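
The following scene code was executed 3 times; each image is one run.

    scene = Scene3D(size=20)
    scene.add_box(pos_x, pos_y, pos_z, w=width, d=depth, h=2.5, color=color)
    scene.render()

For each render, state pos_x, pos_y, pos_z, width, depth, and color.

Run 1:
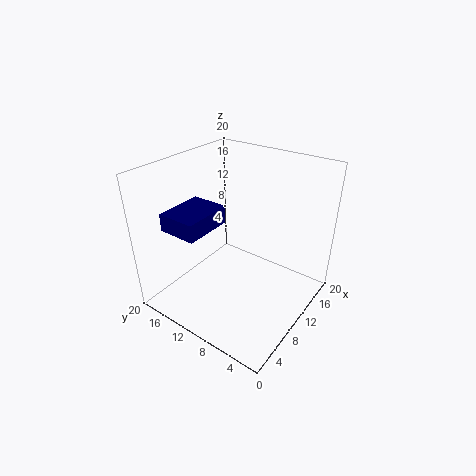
pos_x = 3.5
pos_y = 12.5
pos_z = 11.5
width = 7
depth = 5.5
color = 'navy'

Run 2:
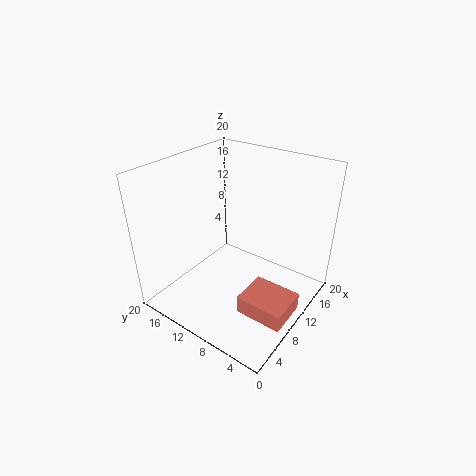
pos_x = 5.5
pos_y = 0.5
pos_z = 1.5
width = 5.5
depth = 6.5
color = 'salmon'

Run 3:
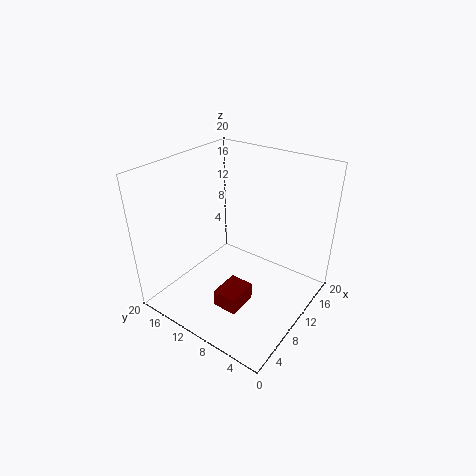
pos_x = 5.5
pos_y = 7.5
pos_z = 0.5
width = 4.5
depth = 3.5
color = 'maroon'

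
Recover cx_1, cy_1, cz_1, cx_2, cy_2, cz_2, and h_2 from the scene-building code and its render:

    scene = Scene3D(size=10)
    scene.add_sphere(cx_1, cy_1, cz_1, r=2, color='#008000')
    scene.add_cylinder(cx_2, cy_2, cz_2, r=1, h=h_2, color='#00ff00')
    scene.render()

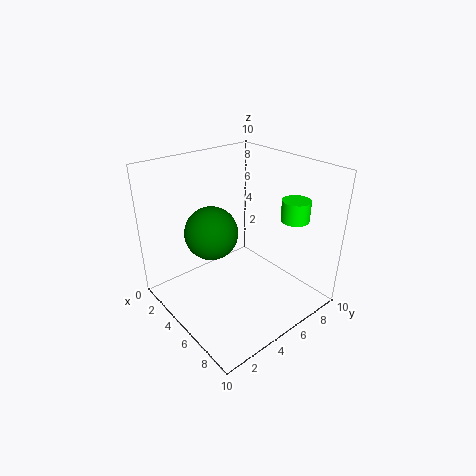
cx_1 = 2.5; cy_1 = 4.5; cz_1 = 4.5; cx_2 = 7; cy_2 = 8.5; cz_2 = 6; h_2 = 1.5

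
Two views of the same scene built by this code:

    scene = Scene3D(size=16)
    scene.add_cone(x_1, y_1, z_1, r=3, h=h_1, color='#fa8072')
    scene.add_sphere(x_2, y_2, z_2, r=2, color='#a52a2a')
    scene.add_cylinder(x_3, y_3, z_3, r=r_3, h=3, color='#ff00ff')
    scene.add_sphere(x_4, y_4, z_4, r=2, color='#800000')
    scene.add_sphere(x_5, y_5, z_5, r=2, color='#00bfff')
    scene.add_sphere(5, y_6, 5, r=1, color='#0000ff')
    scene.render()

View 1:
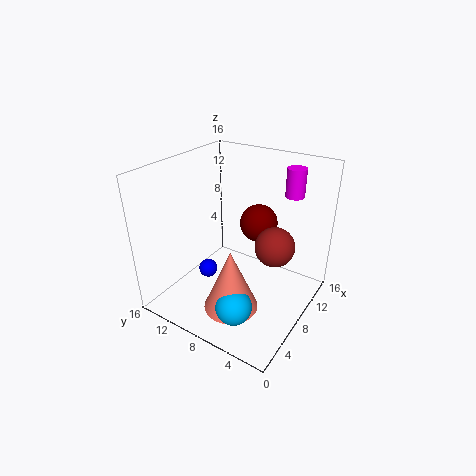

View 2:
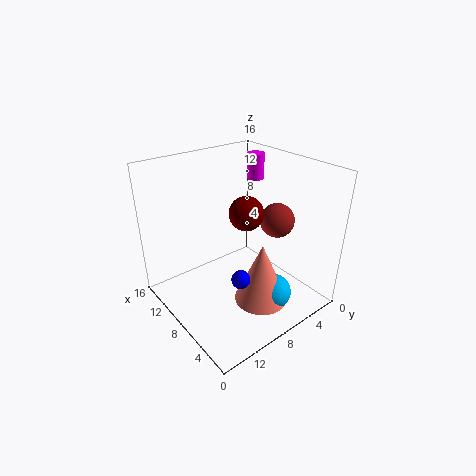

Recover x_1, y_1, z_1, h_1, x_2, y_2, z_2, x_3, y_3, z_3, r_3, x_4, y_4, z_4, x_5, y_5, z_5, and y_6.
x_1 = 5; y_1 = 7; z_1 = 1; h_1 = 7; x_2 = 7; y_2 = 3; z_2 = 9; x_3 = 11; y_3 = 3; z_3 = 13; r_3 = 1; x_4 = 9; y_4 = 6; z_4 = 10; x_5 = 4; y_5 = 6; z_5 = 2; y_6 = 10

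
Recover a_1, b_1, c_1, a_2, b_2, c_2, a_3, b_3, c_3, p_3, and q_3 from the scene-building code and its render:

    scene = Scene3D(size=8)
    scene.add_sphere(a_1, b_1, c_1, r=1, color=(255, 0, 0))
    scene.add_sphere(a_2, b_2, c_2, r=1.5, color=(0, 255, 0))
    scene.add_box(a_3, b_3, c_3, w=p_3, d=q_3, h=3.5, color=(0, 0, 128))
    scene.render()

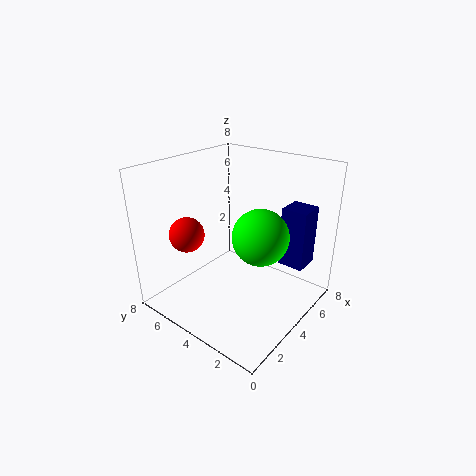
a_1 = 2.5
b_1 = 6.5
c_1 = 4
a_2 = 4
b_2 = 2.5
c_2 = 4.5
a_3 = 6
b_3 = 1
c_3 = 2
p_3 = 1.5
q_3 = 1.5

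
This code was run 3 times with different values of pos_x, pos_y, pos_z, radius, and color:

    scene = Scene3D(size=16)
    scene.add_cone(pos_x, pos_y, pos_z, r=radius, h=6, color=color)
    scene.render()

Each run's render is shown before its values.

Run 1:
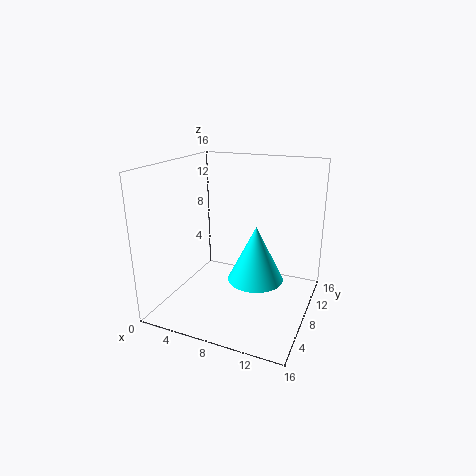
pos_x = 10.5; pos_y = 7; pos_z = 4; radius = 3; color = 'cyan'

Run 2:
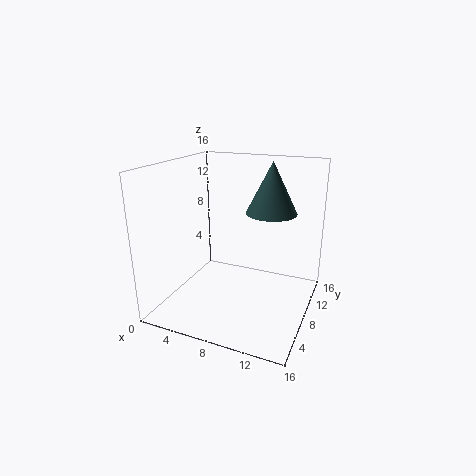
pos_x = 10.5; pos_y = 12; pos_z = 10; radius = 3; color = 'darkslategray'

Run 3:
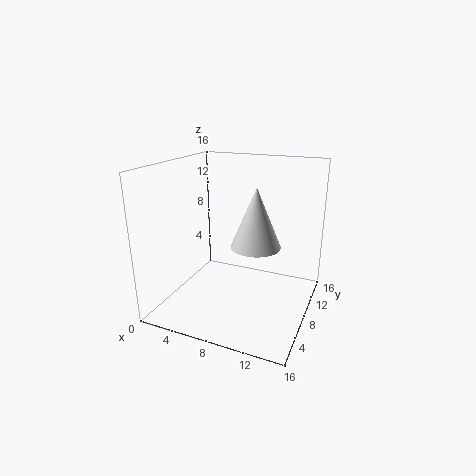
pos_x = 11; pos_y = 5.5; pos_z = 8.5; radius = 2.5; color = 'lightgray'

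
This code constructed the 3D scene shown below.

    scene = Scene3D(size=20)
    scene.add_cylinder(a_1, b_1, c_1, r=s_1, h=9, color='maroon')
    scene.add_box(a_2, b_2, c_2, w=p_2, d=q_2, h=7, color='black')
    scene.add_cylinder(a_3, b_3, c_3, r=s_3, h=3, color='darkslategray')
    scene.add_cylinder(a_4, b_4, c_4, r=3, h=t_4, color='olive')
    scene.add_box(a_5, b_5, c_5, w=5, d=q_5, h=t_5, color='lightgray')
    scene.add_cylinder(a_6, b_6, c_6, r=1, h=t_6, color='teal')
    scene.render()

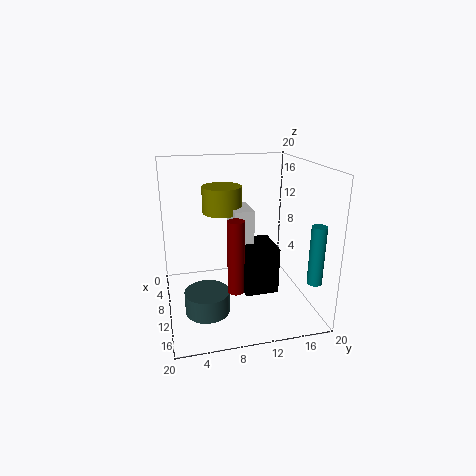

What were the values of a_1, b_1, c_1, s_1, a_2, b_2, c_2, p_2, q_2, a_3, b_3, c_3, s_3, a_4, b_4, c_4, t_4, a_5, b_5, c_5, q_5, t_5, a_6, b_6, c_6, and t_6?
a_1 = 17
b_1 = 8
c_1 = 6
s_1 = 1
a_2 = 5
b_2 = 11
c_2 = 1
p_2 = 6
q_2 = 5
a_3 = 13
b_3 = 5
c_3 = 1
s_3 = 3
a_4 = 4
b_4 = 9
c_4 = 12
t_4 = 4
a_5 = 3
b_5 = 10
c_5 = 7
q_5 = 3
t_5 = 6
a_6 = 16
b_6 = 19
c_6 = 5
t_6 = 8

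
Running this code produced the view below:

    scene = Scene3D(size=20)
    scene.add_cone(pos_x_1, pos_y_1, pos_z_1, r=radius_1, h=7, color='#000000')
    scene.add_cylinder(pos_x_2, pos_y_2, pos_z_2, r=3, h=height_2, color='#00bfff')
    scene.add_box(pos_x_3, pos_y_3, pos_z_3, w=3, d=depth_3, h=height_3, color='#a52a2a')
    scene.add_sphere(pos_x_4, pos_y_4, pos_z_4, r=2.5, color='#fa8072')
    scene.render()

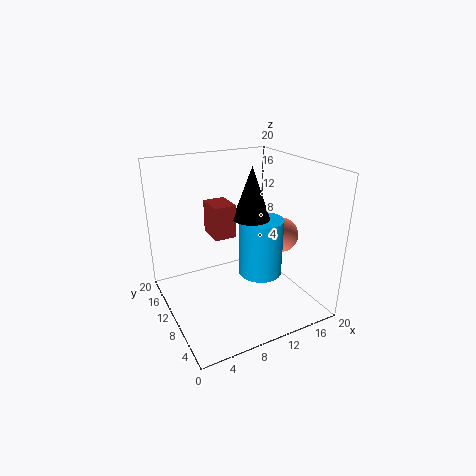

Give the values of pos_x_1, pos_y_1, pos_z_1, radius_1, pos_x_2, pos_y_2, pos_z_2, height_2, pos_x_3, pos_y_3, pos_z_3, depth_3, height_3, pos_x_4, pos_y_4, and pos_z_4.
pos_x_1 = 11.5, pos_y_1 = 9, pos_z_1 = 13, radius_1 = 2.5, pos_x_2 = 12.5, pos_y_2 = 8, pos_z_2 = 5, height_2 = 8, pos_x_3 = 6.5, pos_y_3 = 9.5, pos_z_3 = 10.5, depth_3 = 4, height_3 = 4.5, pos_x_4 = 16.5, pos_y_4 = 9, pos_z_4 = 9.5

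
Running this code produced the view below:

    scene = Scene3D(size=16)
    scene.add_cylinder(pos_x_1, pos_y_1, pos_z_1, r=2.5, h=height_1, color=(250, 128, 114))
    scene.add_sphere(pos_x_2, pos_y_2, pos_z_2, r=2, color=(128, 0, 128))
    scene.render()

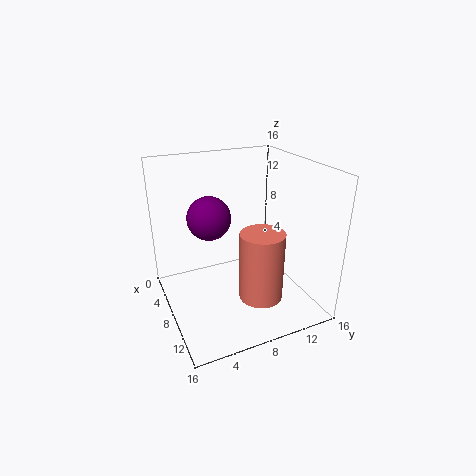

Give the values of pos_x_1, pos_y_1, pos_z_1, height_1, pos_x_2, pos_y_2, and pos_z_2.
pos_x_1 = 10; pos_y_1 = 10; pos_z_1 = 1; height_1 = 8; pos_x_2 = 11.5; pos_y_2 = 3.5; pos_z_2 = 12.5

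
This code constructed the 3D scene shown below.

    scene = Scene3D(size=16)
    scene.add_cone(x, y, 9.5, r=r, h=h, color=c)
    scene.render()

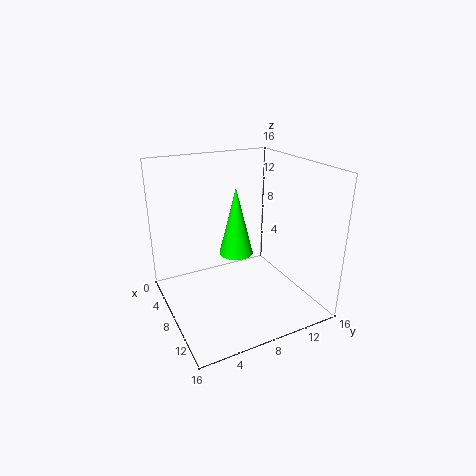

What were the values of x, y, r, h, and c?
x = 13.5, y = 5, r = 1.5, h = 6, c = 'lime'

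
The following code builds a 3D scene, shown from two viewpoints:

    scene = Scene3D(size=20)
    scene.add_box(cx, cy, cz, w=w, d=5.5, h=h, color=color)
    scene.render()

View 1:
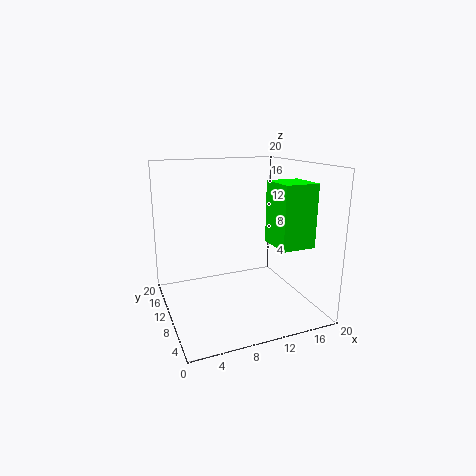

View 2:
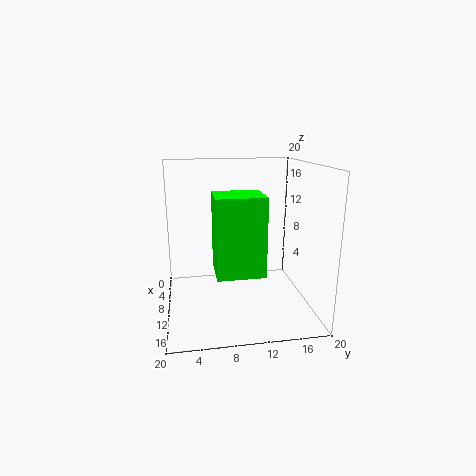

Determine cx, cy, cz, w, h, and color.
cx = 15
cy = 6
cz = 8.5
w = 5
h = 9
color = 'lime'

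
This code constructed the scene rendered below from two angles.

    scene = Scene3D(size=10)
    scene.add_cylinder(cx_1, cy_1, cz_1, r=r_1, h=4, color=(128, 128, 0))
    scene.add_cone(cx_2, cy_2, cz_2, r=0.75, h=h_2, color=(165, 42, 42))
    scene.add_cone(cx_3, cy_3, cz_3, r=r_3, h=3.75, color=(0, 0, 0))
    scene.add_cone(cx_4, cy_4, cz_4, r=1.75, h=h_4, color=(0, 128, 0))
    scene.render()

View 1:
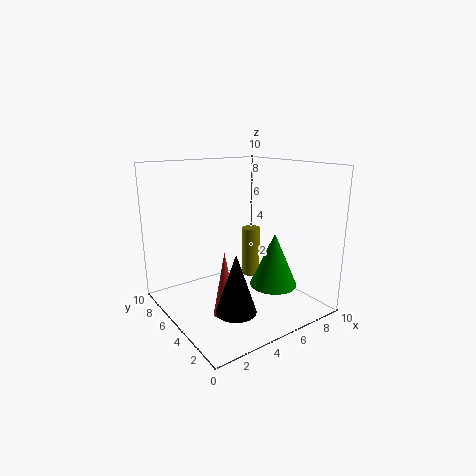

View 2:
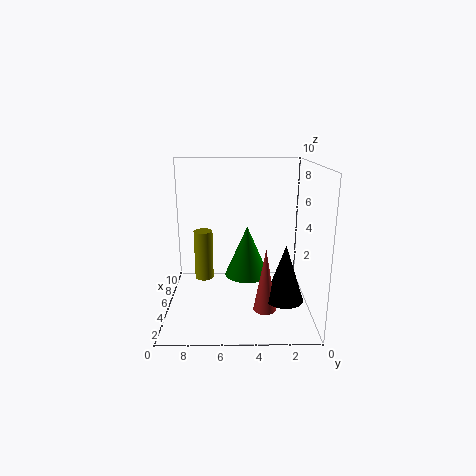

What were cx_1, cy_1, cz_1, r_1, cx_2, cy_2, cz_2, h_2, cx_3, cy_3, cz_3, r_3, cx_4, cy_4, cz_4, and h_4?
cx_1 = 8.25, cy_1 = 7.75, cz_1 = 0.5, r_1 = 0.75, cx_2 = 2.75, cy_2 = 3.25, cz_2 = 0.75, h_2 = 4.25, cx_3 = 2.75, cy_3 = 2, cz_3 = 1.5, r_3 = 1.25, cx_4 = 7.75, cy_4 = 4.25, cz_4 = 1, h_4 = 4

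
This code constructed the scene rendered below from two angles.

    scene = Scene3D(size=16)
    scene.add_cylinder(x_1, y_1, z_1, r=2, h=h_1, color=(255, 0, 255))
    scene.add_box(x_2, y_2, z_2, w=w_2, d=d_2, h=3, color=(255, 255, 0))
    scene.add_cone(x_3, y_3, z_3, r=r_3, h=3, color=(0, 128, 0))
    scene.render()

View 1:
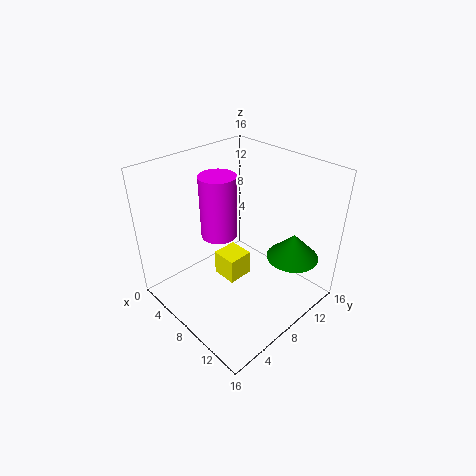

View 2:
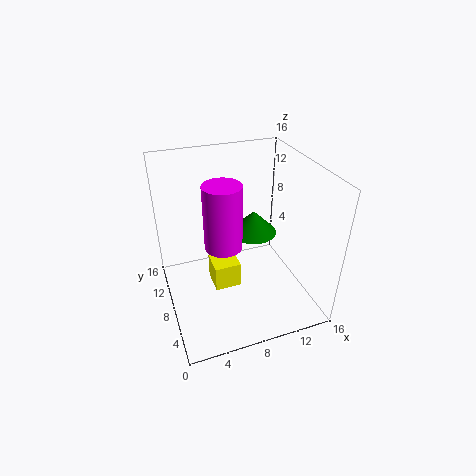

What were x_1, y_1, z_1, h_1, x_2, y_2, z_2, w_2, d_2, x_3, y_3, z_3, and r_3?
x_1 = 6; y_1 = 7; z_1 = 8; h_1 = 7; x_2 = 5; y_2 = 7; z_2 = 2; w_2 = 3; d_2 = 3; x_3 = 12; y_3 = 13; z_3 = 5; r_3 = 3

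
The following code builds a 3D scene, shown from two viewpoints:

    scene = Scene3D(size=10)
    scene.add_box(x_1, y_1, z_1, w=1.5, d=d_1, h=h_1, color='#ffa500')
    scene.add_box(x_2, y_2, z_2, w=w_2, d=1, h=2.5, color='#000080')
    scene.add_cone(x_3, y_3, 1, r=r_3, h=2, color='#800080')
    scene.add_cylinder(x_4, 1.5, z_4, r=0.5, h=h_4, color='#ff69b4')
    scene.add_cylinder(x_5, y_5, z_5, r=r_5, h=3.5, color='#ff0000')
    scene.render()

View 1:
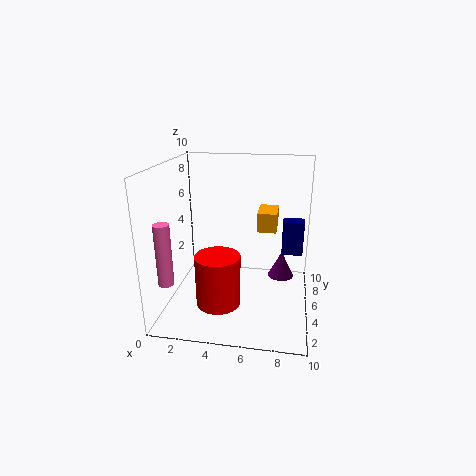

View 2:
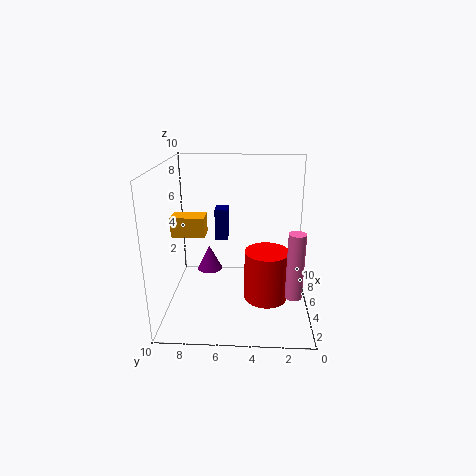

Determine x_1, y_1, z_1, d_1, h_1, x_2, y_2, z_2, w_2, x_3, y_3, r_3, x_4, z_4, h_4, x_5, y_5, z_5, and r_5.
x_1 = 6, y_1 = 7.5, z_1 = 4.5, d_1 = 2.5, h_1 = 1.5, x_2 = 8, y_2 = 6, z_2 = 3.5, w_2 = 1.5, x_3 = 8, y_3 = 7.5, r_3 = 1, x_4 = 1, z_4 = 3, h_4 = 4, x_5 = 4, y_5 = 3, z_5 = 1, r_5 = 1.5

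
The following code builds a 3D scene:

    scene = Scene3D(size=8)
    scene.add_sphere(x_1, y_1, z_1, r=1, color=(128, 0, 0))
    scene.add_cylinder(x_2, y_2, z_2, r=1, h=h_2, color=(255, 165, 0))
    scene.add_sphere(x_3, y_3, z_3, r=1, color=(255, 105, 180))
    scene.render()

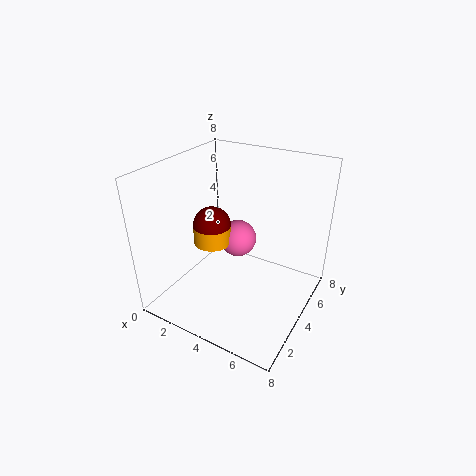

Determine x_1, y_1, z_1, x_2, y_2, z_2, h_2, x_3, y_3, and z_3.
x_1 = 3
y_1 = 3
z_1 = 5
x_2 = 3
y_2 = 3
z_2 = 4
h_2 = 1
x_3 = 4
y_3 = 4
z_3 = 4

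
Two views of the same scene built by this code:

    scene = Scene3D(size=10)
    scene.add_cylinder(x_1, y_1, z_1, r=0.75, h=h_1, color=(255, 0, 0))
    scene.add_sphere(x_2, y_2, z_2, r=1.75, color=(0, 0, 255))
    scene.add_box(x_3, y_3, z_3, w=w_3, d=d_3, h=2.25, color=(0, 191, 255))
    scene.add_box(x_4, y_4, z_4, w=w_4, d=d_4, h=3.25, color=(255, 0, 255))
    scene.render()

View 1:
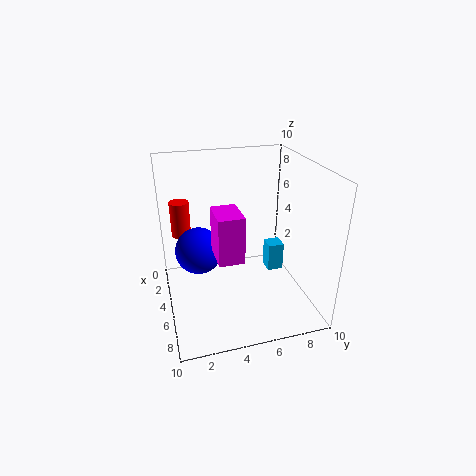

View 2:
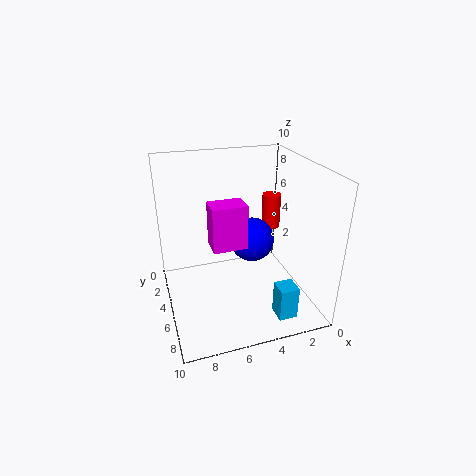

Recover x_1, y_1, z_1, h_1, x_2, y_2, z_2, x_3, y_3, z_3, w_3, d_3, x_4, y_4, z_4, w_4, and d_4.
x_1 = 1
y_1 = 1.5
z_1 = 3.75
h_1 = 2.75
x_2 = 3
y_2 = 2.5
z_2 = 3.25
x_3 = 2.25
y_3 = 8
z_3 = 0.75
w_3 = 1.25
d_3 = 1.25
x_4 = 4.25
y_4 = 3.25
z_4 = 4
w_4 = 2.5
d_4 = 1.75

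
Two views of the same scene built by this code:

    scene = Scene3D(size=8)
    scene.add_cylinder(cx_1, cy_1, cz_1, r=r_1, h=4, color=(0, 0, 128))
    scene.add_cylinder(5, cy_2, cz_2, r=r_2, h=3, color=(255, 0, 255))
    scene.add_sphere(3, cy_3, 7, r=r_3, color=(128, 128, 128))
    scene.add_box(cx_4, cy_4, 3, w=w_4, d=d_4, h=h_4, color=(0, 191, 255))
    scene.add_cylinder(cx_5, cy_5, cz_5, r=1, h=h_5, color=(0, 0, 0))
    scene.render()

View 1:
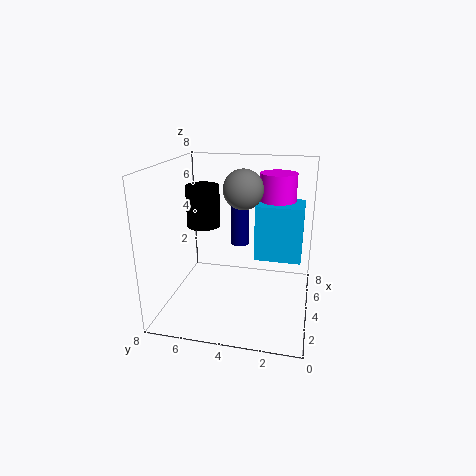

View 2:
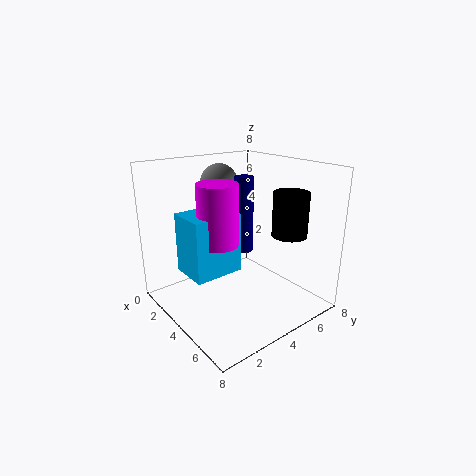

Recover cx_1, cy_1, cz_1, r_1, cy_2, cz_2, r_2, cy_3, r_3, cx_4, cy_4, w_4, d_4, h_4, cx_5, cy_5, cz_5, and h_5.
cx_1 = 4.5, cy_1 = 4, cz_1 = 3.5, r_1 = 0.5, cy_2 = 2, cz_2 = 4.5, r_2 = 1, cy_3 = 3.5, r_3 = 1, cx_4 = 3.5, cy_4 = 0.5, w_4 = 2, d_4 = 2.5, h_4 = 3, cx_5 = 5.5, cy_5 = 6.5, cz_5 = 4, h_5 = 2.5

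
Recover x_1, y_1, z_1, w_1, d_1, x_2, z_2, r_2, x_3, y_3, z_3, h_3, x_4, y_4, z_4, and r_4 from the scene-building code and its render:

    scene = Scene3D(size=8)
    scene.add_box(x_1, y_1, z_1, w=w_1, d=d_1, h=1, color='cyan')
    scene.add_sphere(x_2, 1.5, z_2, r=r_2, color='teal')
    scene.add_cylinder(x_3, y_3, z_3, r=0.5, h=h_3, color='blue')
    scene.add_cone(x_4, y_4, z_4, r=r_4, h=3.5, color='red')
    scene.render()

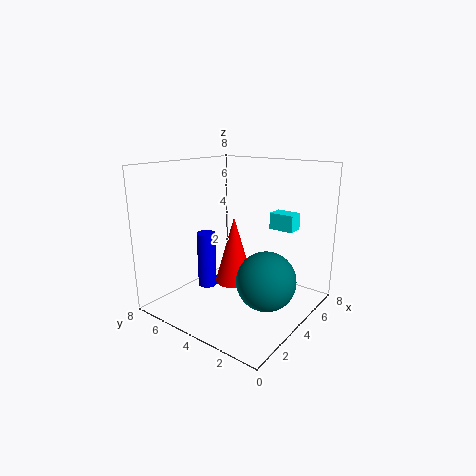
x_1 = 6.5, y_1 = 2, z_1 = 4, w_1 = 1, d_1 = 1.5, x_2 = 3, z_2 = 2.5, r_2 = 1.5, x_3 = 2.5, y_3 = 5, z_3 = 1.5, h_3 = 3, x_4 = 3, y_4 = 3.5, z_4 = 2, r_4 = 1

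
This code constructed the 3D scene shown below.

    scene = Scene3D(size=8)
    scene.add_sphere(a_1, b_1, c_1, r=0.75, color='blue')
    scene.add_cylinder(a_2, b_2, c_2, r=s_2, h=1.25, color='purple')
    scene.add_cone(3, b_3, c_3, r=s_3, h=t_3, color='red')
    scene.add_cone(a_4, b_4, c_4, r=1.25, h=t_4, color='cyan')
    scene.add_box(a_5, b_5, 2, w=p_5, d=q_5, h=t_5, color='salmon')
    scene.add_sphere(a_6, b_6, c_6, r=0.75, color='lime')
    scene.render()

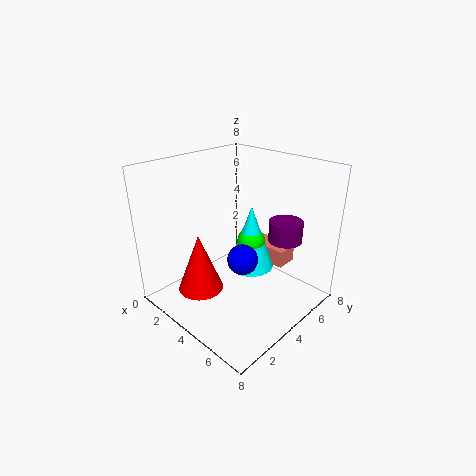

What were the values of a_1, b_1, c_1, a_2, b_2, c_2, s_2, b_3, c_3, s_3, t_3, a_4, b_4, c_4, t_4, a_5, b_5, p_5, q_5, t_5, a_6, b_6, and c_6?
a_1 = 5.75, b_1 = 2.5, c_1 = 4, a_2 = 5.25, b_2 = 6.75, c_2 = 3.25, s_2 = 1, b_3 = 2, c_3 = 1.25, s_3 = 1.25, t_3 = 3.25, a_4 = 4.75, b_4 = 4.25, c_4 = 2.5, t_4 = 3.5, a_5 = 3.25, b_5 = 5.75, p_5 = 2.5, q_5 = 1.25, t_5 = 1, a_6 = 4.75, b_6 = 4.25, c_6 = 4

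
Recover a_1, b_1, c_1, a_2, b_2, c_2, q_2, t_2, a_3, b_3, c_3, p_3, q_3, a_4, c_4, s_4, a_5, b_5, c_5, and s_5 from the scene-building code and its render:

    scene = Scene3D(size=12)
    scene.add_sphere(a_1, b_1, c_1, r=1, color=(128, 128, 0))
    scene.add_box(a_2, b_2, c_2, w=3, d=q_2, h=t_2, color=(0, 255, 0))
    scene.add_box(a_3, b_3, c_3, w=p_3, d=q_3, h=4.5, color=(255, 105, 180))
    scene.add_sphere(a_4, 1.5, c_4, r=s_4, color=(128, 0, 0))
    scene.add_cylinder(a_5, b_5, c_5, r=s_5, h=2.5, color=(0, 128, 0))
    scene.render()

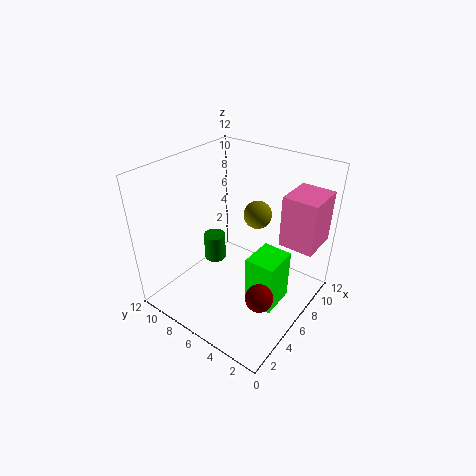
a_1 = 5, b_1 = 3.5, c_1 = 9.5, a_2 = 5, b_2 = 2, c_2 = 0.5, q_2 = 2.5, t_2 = 4.5, a_3 = 8.5, b_3 = 0.5, c_3 = 5, p_3 = 3.5, q_3 = 3, a_4 = 2.5, c_4 = 4.5, s_4 = 1, a_5 = 7, b_5 = 9.5, c_5 = 2, s_5 = 1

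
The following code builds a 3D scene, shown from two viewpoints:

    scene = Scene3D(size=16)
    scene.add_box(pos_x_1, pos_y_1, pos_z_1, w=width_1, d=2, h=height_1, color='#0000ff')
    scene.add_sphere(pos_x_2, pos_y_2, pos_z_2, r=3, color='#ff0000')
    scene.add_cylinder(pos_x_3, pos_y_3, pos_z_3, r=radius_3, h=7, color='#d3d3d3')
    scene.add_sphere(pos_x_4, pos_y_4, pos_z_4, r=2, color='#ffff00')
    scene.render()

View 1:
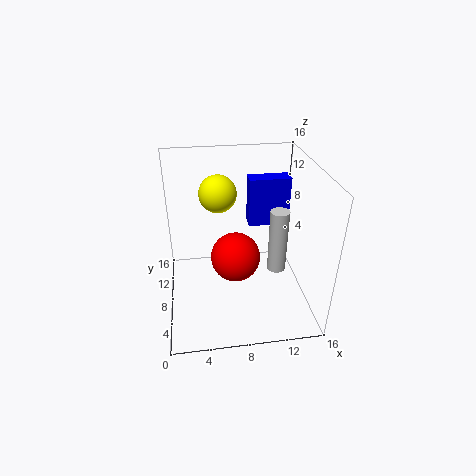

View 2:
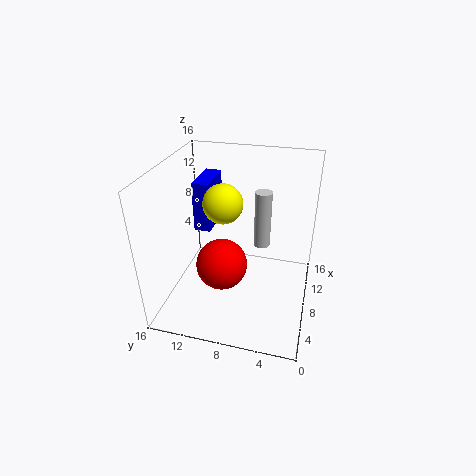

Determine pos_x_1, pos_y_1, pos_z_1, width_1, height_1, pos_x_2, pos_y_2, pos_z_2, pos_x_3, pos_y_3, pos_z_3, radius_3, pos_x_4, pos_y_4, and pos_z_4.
pos_x_1 = 10; pos_y_1 = 12; pos_z_1 = 7; width_1 = 5; height_1 = 6; pos_x_2 = 8; pos_y_2 = 10; pos_z_2 = 4; pos_x_3 = 12; pos_y_3 = 6; pos_z_3 = 5; radius_3 = 1; pos_x_4 = 6; pos_y_4 = 9; pos_z_4 = 13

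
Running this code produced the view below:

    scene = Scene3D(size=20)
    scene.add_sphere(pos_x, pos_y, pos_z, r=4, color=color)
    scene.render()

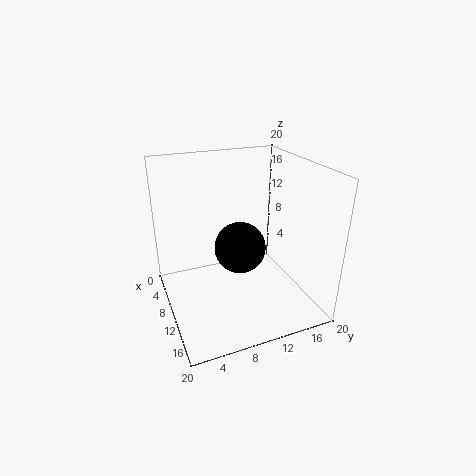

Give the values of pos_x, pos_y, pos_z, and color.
pos_x = 6; pos_y = 12; pos_z = 6; color = 'black'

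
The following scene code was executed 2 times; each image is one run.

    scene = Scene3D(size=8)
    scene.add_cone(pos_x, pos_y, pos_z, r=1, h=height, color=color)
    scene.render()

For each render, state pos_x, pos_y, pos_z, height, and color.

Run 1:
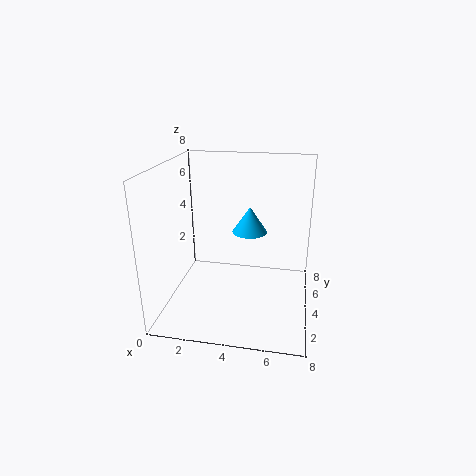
pos_x = 4.5; pos_y = 5; pos_z = 4; height = 1.5; color = 'deepskyblue'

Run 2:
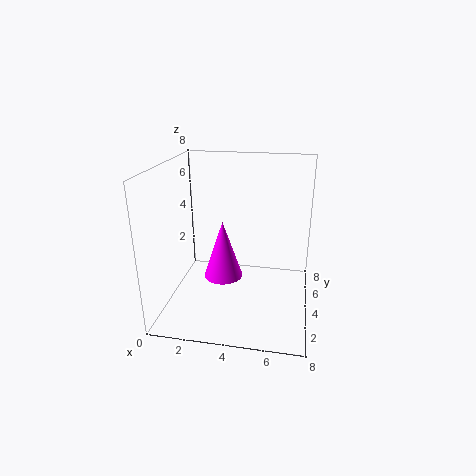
pos_x = 3.5; pos_y = 2.5; pos_z = 2.5; height = 3; color = 'magenta'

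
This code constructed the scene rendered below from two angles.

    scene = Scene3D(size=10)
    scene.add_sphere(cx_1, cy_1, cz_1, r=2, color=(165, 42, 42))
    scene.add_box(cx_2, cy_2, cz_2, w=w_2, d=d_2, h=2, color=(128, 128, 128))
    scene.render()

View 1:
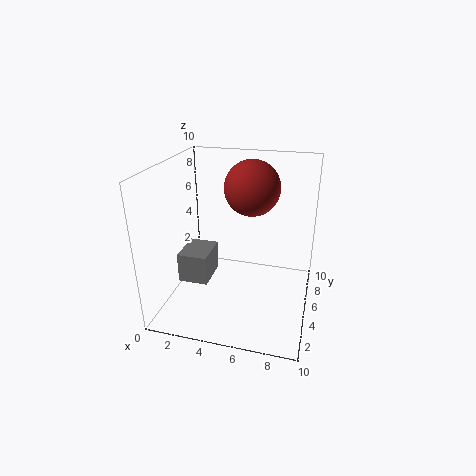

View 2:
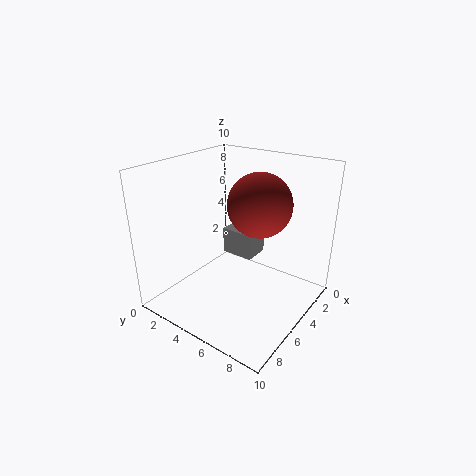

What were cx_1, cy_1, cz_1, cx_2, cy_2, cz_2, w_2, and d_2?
cx_1 = 5.5; cy_1 = 7; cz_1 = 8; cx_2 = 1.5; cy_2 = 2.5; cz_2 = 2.5; w_2 = 2; d_2 = 2.5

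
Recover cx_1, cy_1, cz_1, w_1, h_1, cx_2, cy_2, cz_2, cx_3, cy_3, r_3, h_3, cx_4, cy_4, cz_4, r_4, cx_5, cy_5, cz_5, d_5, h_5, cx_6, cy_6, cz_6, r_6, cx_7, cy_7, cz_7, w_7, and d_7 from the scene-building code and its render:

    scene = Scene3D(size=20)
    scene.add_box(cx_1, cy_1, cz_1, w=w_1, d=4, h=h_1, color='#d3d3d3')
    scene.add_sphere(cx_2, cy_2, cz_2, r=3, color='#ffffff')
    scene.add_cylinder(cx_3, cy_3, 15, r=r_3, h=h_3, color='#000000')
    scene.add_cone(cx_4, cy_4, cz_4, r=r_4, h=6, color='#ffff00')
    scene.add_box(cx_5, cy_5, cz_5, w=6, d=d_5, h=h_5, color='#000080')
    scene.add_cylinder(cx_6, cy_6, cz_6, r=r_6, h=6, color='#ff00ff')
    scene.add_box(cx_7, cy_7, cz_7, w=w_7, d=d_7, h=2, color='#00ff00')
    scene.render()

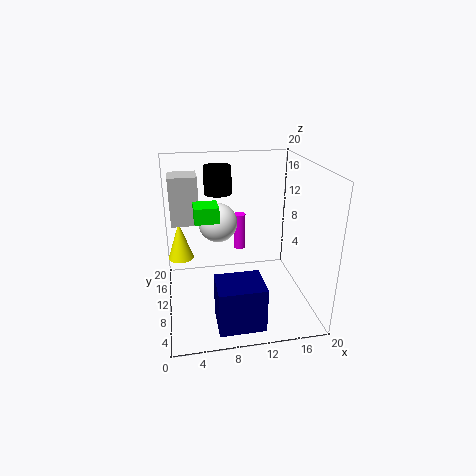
cx_1 = 1; cy_1 = 13; cz_1 = 11; w_1 = 4; h_1 = 7; cx_2 = 8; cy_2 = 16; cz_2 = 10; cx_3 = 8; cy_3 = 15; r_3 = 2; h_3 = 4; cx_4 = 2; cy_4 = 17; cz_4 = 4; r_4 = 2; cx_5 = 6; cy_5 = 1; cz_5 = 1; d_5 = 5; h_5 = 6; cx_6 = 12; cy_6 = 19; cz_6 = 4; r_6 = 1; cx_7 = 4; cy_7 = 6; cz_7 = 14; w_7 = 3; d_7 = 3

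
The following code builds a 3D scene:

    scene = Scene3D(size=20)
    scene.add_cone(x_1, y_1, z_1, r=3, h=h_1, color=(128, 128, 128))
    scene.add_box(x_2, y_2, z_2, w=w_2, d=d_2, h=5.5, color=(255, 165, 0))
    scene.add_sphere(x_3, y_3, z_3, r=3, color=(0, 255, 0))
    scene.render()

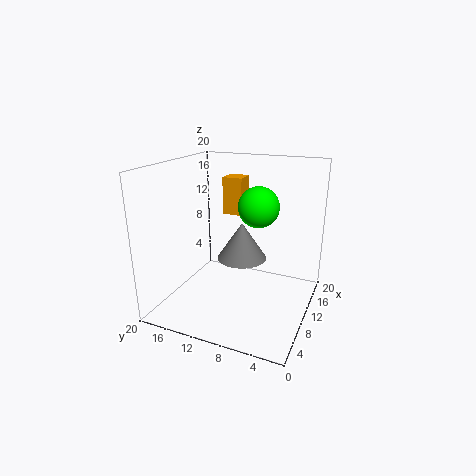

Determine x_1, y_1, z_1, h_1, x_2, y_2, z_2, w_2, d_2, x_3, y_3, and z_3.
x_1 = 5.5
y_1 = 7.5
z_1 = 9.5
h_1 = 4.5
x_2 = 13.5
y_2 = 11
z_2 = 12
w_2 = 3
d_2 = 3
x_3 = 14
y_3 = 8.5
z_3 = 13.5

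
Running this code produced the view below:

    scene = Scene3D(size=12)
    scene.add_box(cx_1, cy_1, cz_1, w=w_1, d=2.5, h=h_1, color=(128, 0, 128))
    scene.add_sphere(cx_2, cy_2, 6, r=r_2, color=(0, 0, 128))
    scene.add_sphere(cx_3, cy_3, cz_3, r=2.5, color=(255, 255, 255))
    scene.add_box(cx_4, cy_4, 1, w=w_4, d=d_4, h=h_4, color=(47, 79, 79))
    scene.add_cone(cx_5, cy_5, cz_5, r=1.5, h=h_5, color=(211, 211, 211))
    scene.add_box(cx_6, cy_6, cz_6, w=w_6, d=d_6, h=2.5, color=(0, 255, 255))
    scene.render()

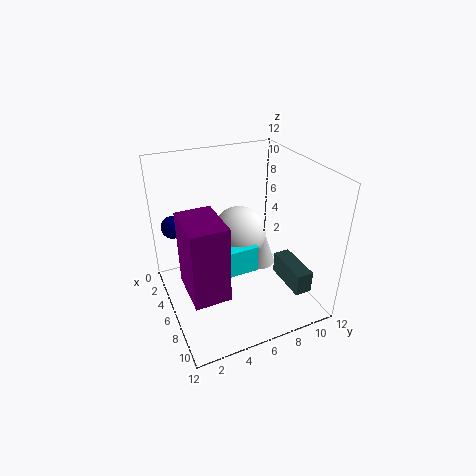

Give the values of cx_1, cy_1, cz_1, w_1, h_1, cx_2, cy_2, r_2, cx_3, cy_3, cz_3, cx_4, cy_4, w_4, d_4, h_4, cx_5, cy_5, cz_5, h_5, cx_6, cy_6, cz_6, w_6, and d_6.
cx_1 = 8, cy_1 = 0.5, cz_1 = 5, w_1 = 3.5, h_1 = 5.5, cx_2 = 2, cy_2 = 1.5, r_2 = 1, cx_3 = 3, cy_3 = 7.5, cz_3 = 4.5, cx_4 = 5.5, cy_4 = 10, w_4 = 4, d_4 = 1.5, h_4 = 2, cx_5 = 3.5, cy_5 = 9.5, cz_5 = 1, h_5 = 4.5, cx_6 = 3.5, cy_6 = 4.5, cz_6 = 2, w_6 = 2.5, d_6 = 3.5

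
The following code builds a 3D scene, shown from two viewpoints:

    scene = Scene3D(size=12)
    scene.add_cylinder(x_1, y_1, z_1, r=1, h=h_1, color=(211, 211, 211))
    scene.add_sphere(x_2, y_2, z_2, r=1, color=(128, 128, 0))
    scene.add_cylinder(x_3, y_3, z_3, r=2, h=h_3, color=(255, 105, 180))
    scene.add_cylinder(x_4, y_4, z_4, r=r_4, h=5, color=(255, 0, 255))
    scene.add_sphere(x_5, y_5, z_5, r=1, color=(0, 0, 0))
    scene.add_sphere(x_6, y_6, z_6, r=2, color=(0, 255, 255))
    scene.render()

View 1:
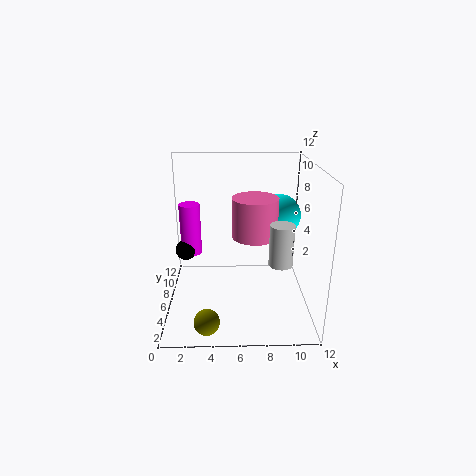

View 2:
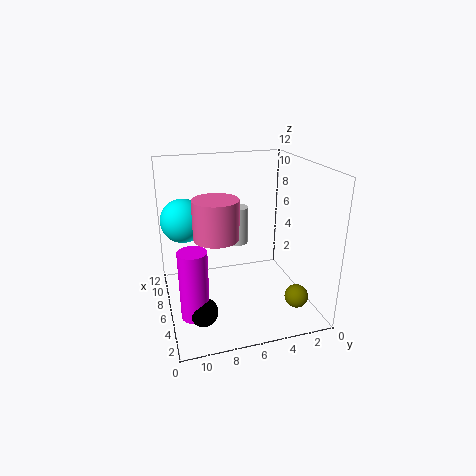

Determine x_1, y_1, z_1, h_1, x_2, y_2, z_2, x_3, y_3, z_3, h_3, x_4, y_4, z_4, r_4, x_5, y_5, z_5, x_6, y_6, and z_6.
x_1 = 9.5, y_1 = 5, z_1 = 4, h_1 = 3.5, x_2 = 3.5, y_2 = 1.5, z_2 = 1, x_3 = 7.5, y_3 = 7.5, z_3 = 5.5, h_3 = 3.5, x_4 = 1.5, y_4 = 10.5, z_4 = 2.5, r_4 = 1, x_5 = 1, y_5 = 10, z_5 = 3, x_6 = 10, y_6 = 10, z_6 = 6.5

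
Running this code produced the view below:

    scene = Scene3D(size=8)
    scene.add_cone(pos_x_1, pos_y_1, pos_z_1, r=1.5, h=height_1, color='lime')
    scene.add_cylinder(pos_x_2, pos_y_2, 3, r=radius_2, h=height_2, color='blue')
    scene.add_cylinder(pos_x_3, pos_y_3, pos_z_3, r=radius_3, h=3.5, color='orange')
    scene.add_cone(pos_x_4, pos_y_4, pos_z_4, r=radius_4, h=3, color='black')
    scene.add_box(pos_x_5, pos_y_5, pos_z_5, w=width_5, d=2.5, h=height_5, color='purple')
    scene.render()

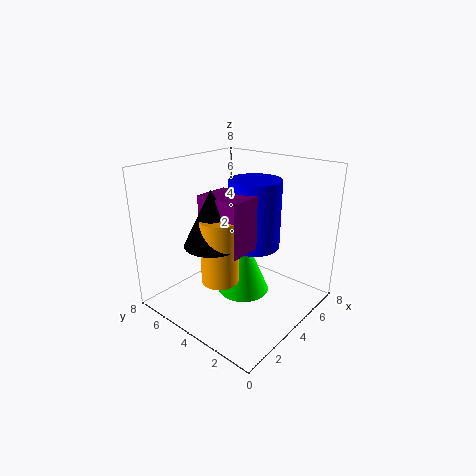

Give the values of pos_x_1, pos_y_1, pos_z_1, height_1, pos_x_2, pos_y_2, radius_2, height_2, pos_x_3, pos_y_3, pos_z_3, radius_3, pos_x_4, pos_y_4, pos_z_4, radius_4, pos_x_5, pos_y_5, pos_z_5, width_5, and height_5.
pos_x_1 = 4.5
pos_y_1 = 4
pos_z_1 = 0.5
height_1 = 3.5
pos_x_2 = 5.5
pos_y_2 = 4
radius_2 = 1.5
height_2 = 4
pos_x_3 = 2.5
pos_y_3 = 4
pos_z_3 = 2
radius_3 = 1
pos_x_4 = 2.5
pos_y_4 = 4.5
pos_z_4 = 4
radius_4 = 1.5
pos_x_5 = 2.5
pos_y_5 = 3
pos_z_5 = 3.5
width_5 = 2
height_5 = 3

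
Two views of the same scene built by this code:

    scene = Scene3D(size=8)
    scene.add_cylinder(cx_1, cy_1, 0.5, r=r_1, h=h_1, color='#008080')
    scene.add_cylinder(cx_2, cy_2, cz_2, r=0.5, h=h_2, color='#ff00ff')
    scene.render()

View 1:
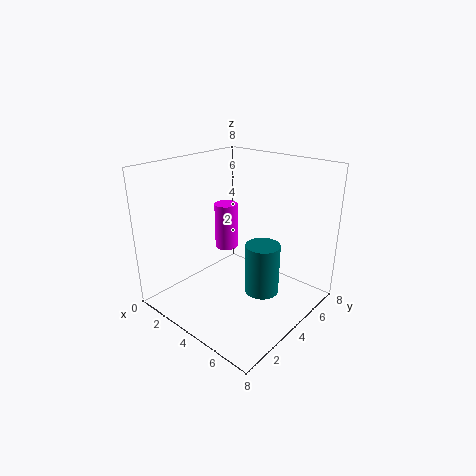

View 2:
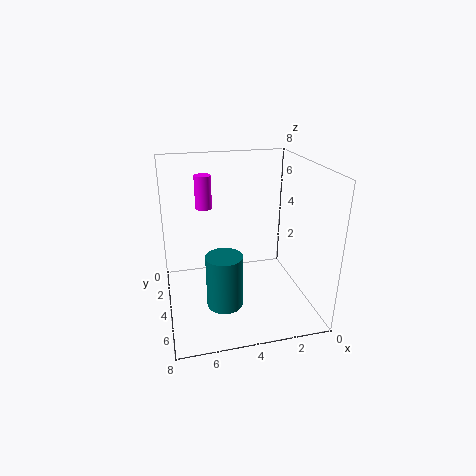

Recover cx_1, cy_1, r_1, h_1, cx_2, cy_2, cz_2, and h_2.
cx_1 = 5; cy_1 = 5; r_1 = 1; h_1 = 3; cx_2 = 5.5; cy_2 = 1.5; cz_2 = 5; h_2 = 2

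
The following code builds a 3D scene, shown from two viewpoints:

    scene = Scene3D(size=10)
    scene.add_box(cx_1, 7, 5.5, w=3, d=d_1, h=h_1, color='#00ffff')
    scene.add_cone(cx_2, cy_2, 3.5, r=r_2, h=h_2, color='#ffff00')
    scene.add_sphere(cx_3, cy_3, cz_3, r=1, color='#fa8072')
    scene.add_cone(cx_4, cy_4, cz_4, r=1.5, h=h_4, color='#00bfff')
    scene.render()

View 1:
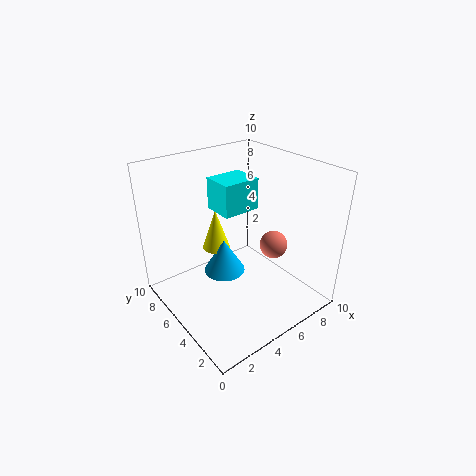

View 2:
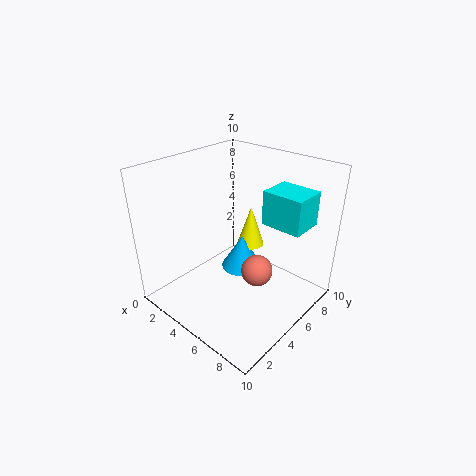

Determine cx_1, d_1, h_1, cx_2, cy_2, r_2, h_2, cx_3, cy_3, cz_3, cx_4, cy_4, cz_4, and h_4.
cx_1 = 5.5, d_1 = 2.5, h_1 = 2.5, cx_2 = 4.5, cy_2 = 7, r_2 = 1, h_2 = 3, cx_3 = 7.5, cy_3 = 4, cz_3 = 4, cx_4 = 4.5, cy_4 = 6, cz_4 = 2, h_4 = 2.5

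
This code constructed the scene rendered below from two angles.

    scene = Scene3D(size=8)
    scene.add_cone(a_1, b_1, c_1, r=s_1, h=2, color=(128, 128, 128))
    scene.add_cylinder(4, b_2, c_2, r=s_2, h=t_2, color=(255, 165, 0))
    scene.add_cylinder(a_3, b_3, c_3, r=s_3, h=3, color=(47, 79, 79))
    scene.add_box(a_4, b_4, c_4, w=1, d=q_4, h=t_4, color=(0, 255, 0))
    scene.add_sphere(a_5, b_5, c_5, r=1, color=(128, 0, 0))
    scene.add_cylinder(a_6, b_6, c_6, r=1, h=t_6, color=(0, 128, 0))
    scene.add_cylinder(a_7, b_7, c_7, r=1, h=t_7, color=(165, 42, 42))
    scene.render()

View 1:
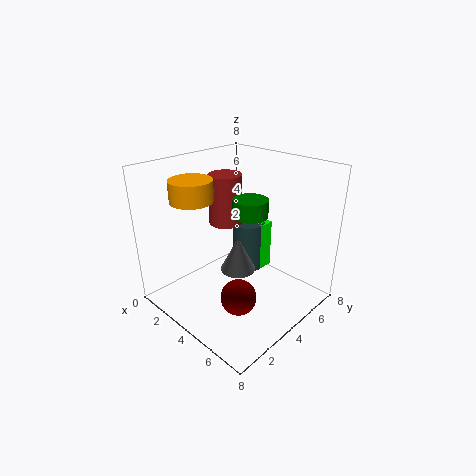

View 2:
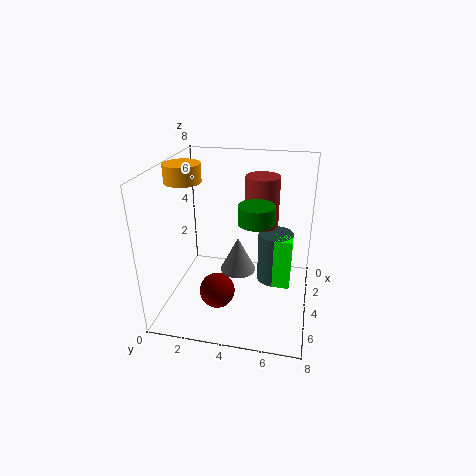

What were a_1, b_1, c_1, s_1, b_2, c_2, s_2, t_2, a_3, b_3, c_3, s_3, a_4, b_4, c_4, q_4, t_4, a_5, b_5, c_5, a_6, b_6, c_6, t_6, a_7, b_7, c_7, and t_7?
a_1 = 4, b_1 = 4, c_1 = 2, s_1 = 1, b_2 = 1, c_2 = 7, s_2 = 1, t_2 = 1, a_3 = 3, b_3 = 6, c_3 = 1, s_3 = 1, a_4 = 3, b_4 = 6, c_4 = 1, q_4 = 1, t_4 = 3, a_5 = 5, b_5 = 3, c_5 = 1, a_6 = 4, b_6 = 5, c_6 = 5, t_6 = 1, a_7 = 2, b_7 = 5, c_7 = 4, t_7 = 3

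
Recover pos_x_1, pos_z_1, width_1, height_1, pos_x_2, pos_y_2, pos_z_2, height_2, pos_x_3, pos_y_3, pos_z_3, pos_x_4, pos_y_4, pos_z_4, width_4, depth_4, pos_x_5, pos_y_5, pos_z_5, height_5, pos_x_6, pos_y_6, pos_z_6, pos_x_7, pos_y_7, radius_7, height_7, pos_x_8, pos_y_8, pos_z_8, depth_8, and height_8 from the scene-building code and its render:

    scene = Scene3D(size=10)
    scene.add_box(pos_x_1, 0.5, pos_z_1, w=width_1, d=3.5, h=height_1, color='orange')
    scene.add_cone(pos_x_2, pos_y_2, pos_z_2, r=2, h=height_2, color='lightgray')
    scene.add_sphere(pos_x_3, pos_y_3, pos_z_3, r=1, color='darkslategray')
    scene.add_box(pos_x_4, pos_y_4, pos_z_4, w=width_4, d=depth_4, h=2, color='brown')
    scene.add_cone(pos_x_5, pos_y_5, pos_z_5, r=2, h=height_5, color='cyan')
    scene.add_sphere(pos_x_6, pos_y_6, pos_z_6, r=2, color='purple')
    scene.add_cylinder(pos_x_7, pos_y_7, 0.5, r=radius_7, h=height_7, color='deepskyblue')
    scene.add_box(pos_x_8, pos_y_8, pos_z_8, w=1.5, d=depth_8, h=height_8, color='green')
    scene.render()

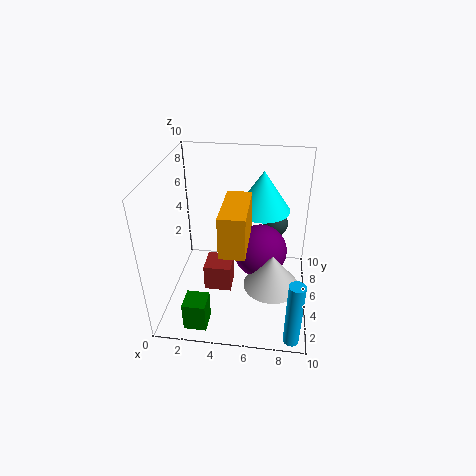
pos_x_1 = 4.5
pos_z_1 = 6.5
width_1 = 1.5
height_1 = 2.5
pos_x_2 = 7.5
pos_y_2 = 4.5
pos_z_2 = 1.5
height_2 = 2.5
pos_x_3 = 7.5
pos_y_3 = 9
pos_z_3 = 4
pos_x_4 = 2.5
pos_y_4 = 4.5
pos_z_4 = 0.5
width_4 = 2
depth_4 = 2
pos_x_5 = 6.5
pos_y_5 = 7.5
pos_z_5 = 6
height_5 = 3
pos_x_6 = 6.5
pos_y_6 = 6.5
pos_z_6 = 3
pos_x_7 = 9
pos_y_7 = 0.5
radius_7 = 0.5
height_7 = 4.5
pos_x_8 = 2
pos_y_8 = 0.5
pos_z_8 = 0.5
depth_8 = 1.5
height_8 = 2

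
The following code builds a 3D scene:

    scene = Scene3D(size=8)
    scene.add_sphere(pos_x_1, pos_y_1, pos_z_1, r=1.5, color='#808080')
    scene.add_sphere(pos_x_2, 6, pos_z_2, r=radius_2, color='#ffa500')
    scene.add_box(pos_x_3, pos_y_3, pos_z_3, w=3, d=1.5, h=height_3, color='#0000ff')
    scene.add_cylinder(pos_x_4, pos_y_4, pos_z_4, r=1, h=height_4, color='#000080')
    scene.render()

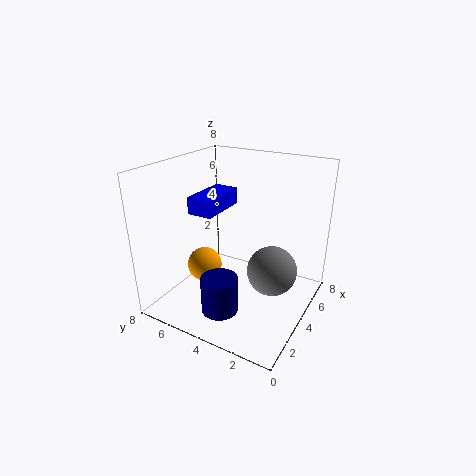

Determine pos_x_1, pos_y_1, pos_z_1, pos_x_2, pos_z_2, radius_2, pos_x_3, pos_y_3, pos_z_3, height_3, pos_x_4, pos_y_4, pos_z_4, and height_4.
pos_x_1 = 5.5, pos_y_1 = 2.5, pos_z_1 = 1.5, pos_x_2 = 3.5, pos_z_2 = 2, radius_2 = 1, pos_x_3 = 3.5, pos_y_3 = 5.5, pos_z_3 = 5, height_3 = 1, pos_x_4 = 2, pos_y_4 = 4, pos_z_4 = 0.5, height_4 = 2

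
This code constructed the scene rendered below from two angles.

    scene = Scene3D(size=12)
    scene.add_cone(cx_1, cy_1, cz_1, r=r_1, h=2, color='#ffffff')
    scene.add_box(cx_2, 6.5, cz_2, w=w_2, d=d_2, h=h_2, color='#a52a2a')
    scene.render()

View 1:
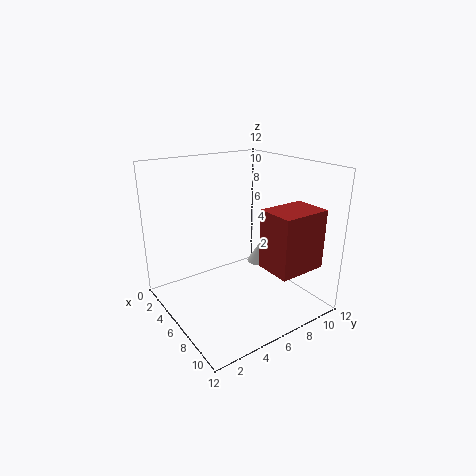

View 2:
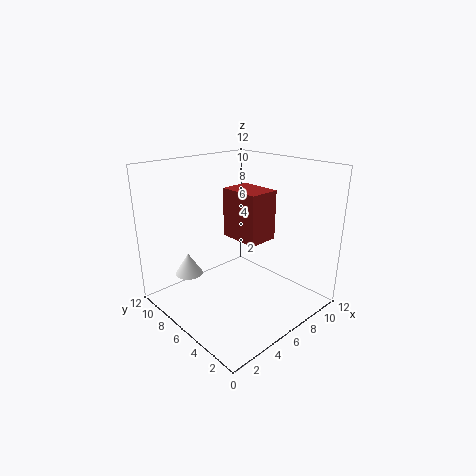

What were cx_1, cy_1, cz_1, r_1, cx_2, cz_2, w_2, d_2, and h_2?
cx_1 = 3.75; cy_1 = 10.25; cz_1 = 1.75; r_1 = 1.25; cx_2 = 8.25; cz_2 = 4.25; w_2 = 3; d_2 = 4; h_2 = 4.75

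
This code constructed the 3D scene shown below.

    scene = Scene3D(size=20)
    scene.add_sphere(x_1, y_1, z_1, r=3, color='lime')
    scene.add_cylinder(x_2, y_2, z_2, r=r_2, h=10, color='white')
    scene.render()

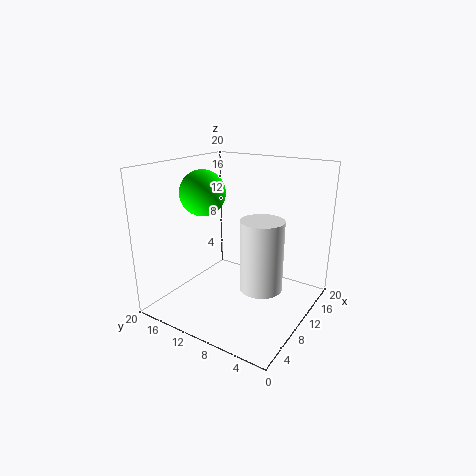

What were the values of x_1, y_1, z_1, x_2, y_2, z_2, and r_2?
x_1 = 7
y_1 = 13.5
z_1 = 16.5
x_2 = 10.5
y_2 = 6.5
z_2 = 3
r_2 = 3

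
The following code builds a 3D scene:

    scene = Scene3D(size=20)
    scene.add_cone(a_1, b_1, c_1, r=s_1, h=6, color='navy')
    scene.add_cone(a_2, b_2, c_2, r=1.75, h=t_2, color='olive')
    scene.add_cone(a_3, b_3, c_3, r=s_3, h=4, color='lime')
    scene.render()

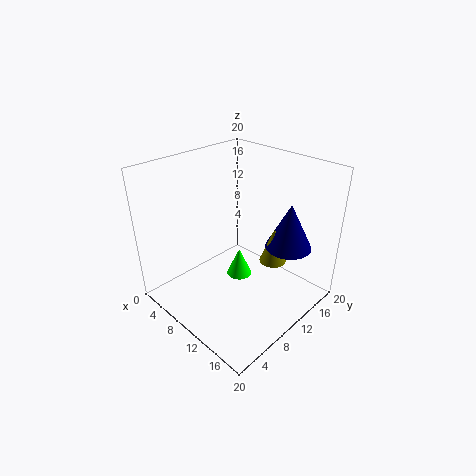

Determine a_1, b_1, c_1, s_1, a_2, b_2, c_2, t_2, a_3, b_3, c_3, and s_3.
a_1 = 16.5, b_1 = 12.75, c_1 = 10.25, s_1 = 3, a_2 = 15.25, b_2 = 11.25, c_2 = 8.25, t_2 = 4.75, a_3 = 10.5, b_3 = 9.75, c_3 = 4.5, s_3 = 1.75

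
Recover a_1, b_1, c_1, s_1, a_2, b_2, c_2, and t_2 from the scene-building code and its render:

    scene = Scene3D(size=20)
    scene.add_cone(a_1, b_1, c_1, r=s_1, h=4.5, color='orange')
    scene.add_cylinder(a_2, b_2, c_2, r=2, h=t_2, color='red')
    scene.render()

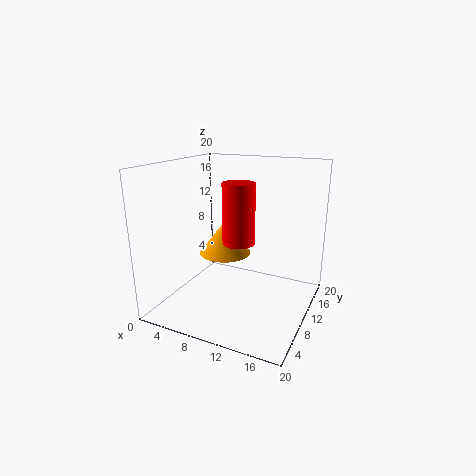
a_1 = 8.5; b_1 = 9; c_1 = 8; s_1 = 3.5; a_2 = 12; b_2 = 6; c_2 = 11; t_2 = 7.5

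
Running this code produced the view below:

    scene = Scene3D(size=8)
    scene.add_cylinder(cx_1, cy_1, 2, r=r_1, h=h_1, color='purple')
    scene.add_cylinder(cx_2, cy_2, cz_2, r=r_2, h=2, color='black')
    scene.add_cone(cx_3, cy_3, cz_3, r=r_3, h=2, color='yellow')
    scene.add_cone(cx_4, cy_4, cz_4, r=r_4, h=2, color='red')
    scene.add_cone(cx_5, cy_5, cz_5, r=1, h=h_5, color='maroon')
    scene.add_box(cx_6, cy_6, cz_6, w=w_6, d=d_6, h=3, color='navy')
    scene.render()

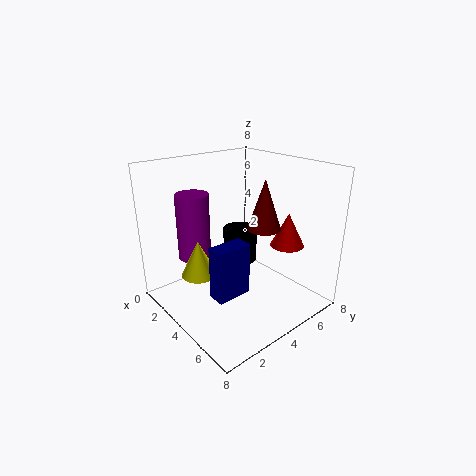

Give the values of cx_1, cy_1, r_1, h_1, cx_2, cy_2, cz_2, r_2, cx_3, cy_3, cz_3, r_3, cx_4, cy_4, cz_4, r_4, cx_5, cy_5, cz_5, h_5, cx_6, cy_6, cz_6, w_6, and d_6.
cx_1 = 1; cy_1 = 3; r_1 = 1; h_1 = 4; cx_2 = 3; cy_2 = 5; cz_2 = 2; r_2 = 1; cx_3 = 3; cy_3 = 2; cz_3 = 2; r_3 = 1; cx_4 = 5; cy_4 = 7; cz_4 = 3; r_4 = 1; cx_5 = 4; cy_5 = 6; cz_5 = 4; h_5 = 3; cx_6 = 4; cy_6 = 2; cz_6 = 1; w_6 = 1; d_6 = 2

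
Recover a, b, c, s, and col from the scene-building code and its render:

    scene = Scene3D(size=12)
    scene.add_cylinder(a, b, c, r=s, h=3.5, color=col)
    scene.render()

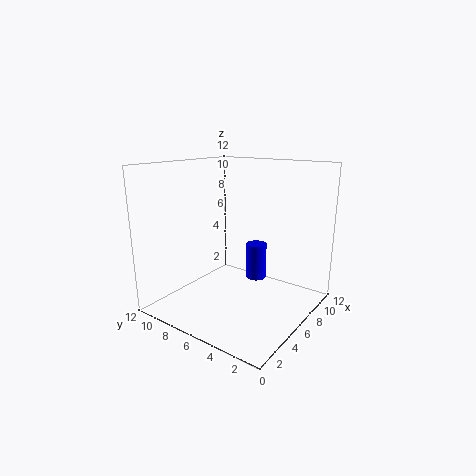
a = 10.5
b = 7
c = 0.5
s = 1
col = 'blue'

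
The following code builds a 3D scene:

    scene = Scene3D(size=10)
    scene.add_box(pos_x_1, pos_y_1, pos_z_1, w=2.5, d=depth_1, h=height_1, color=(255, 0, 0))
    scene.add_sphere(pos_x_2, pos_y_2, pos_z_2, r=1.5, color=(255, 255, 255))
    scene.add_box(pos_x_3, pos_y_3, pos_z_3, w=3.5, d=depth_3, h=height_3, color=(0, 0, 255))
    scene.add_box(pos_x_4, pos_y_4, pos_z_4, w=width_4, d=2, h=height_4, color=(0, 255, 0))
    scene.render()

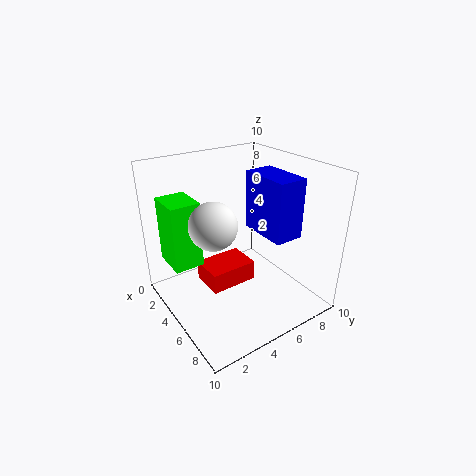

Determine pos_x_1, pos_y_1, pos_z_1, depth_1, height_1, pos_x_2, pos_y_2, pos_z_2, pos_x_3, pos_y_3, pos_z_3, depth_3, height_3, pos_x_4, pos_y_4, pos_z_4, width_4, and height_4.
pos_x_1 = 2.5
pos_y_1 = 3
pos_z_1 = 1
depth_1 = 3.5
height_1 = 1.5
pos_x_2 = 6
pos_y_2 = 2.5
pos_z_2 = 7
pos_x_3 = 4.5
pos_y_3 = 6
pos_z_3 = 5.5
depth_3 = 2
height_3 = 4
pos_x_4 = 2
pos_y_4 = 0.5
pos_z_4 = 3.5
width_4 = 2.5
height_4 = 4.5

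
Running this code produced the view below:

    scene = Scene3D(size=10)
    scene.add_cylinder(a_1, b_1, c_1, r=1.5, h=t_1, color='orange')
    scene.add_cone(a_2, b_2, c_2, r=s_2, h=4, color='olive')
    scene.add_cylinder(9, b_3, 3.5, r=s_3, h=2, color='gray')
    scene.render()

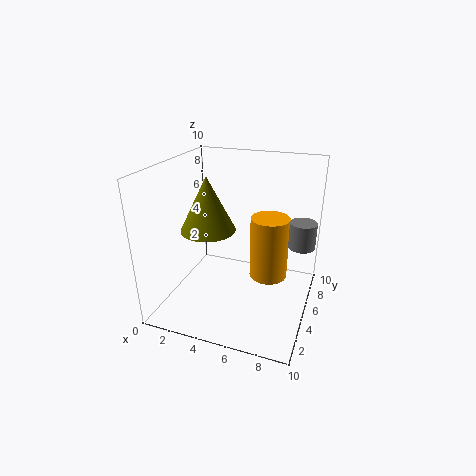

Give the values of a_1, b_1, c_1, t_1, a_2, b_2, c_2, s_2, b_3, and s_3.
a_1 = 6.5, b_1 = 8, c_1 = 0.5, t_1 = 5, a_2 = 2.5, b_2 = 5.5, c_2 = 5, s_2 = 2, b_3 = 8, s_3 = 1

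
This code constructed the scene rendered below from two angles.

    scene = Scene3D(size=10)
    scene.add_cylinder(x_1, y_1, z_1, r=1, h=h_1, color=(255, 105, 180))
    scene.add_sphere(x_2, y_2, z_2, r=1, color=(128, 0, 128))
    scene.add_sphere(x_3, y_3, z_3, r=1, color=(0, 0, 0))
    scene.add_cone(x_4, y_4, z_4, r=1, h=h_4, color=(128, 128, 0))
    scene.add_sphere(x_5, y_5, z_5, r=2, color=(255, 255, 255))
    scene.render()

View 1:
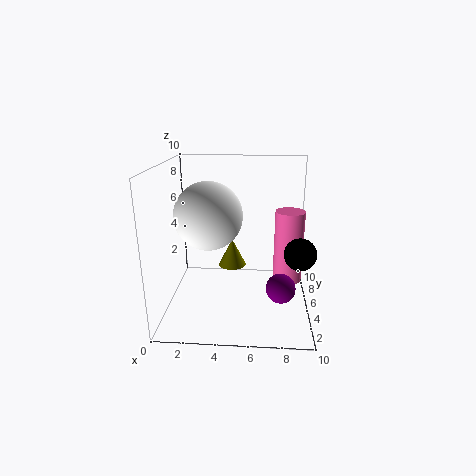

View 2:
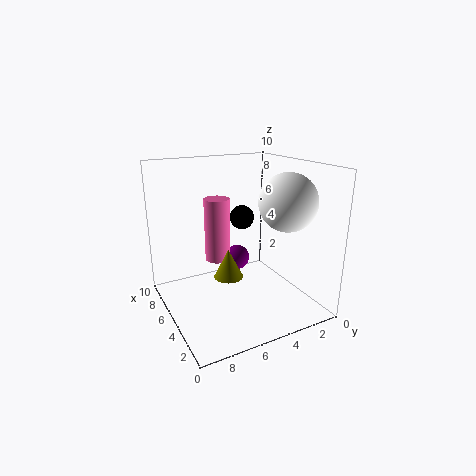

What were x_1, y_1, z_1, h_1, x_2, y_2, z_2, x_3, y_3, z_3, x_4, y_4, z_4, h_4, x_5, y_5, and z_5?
x_1 = 8.5, y_1 = 5, z_1 = 2, h_1 = 5, x_2 = 8, y_2 = 3.5, z_2 = 2, x_3 = 9, y_3 = 2.5, z_3 = 5, x_4 = 4.5, y_4 = 6, z_4 = 2.5, h_4 = 2, x_5 = 3.5, y_5 = 2, z_5 = 7.5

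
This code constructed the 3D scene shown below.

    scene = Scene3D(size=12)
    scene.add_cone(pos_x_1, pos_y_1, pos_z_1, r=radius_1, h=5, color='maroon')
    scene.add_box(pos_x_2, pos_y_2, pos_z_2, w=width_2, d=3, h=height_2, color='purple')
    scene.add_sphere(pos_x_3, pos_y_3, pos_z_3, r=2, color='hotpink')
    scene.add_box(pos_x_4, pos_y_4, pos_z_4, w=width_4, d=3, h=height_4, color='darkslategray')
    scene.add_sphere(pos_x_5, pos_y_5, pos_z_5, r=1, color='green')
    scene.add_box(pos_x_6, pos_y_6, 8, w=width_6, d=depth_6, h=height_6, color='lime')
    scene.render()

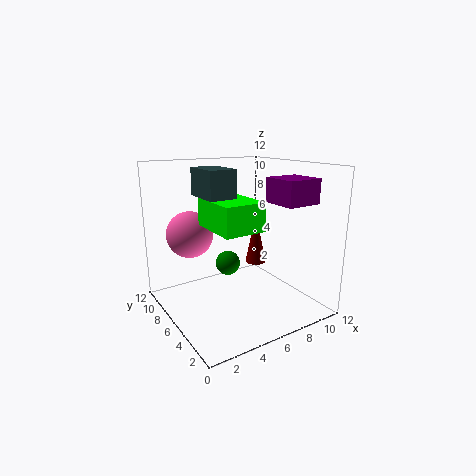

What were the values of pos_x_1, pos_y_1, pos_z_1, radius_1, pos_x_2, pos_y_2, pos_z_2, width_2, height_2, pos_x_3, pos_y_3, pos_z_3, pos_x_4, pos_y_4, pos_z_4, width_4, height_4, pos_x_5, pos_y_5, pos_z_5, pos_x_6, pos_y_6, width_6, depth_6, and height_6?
pos_x_1 = 10, pos_y_1 = 9, pos_z_1 = 2, radius_1 = 1, pos_x_2 = 8, pos_y_2 = 2, pos_z_2 = 9, width_2 = 3, height_2 = 2, pos_x_3 = 3, pos_y_3 = 9, pos_z_3 = 6, pos_x_4 = 2, pos_y_4 = 3, pos_z_4 = 10, width_4 = 2, height_4 = 2, pos_x_5 = 5, pos_y_5 = 6, pos_z_5 = 4, pos_x_6 = 2, pos_y_6 = 1, width_6 = 3, depth_6 = 4, height_6 = 2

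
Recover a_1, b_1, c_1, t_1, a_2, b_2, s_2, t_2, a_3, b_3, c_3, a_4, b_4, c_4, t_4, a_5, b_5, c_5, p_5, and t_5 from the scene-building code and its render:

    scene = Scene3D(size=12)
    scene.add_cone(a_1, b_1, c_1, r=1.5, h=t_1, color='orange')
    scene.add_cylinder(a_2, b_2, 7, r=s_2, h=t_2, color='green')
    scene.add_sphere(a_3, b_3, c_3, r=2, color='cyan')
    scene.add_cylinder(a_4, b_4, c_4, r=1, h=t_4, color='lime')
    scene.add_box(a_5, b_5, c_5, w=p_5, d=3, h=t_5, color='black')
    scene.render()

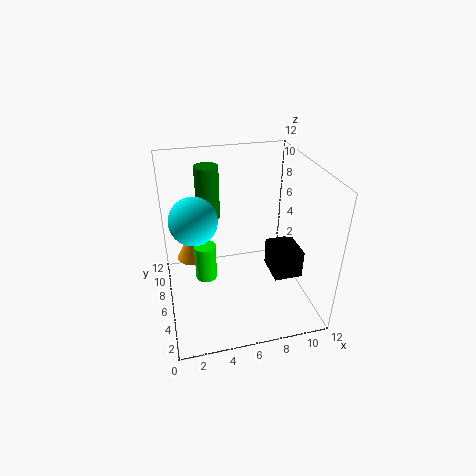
a_1 = 2.5; b_1 = 10; c_1 = 2; t_1 = 3; a_2 = 4; b_2 = 8.5; s_2 = 1; t_2 = 4.5; a_3 = 2.5; b_3 = 7; c_3 = 7.5; a_4 = 3.5; b_4 = 8.5; c_4 = 0.5; t_4 = 3.5; a_5 = 9; b_5 = 4.5; c_5 = 2; p_5 = 2.5; t_5 = 2.5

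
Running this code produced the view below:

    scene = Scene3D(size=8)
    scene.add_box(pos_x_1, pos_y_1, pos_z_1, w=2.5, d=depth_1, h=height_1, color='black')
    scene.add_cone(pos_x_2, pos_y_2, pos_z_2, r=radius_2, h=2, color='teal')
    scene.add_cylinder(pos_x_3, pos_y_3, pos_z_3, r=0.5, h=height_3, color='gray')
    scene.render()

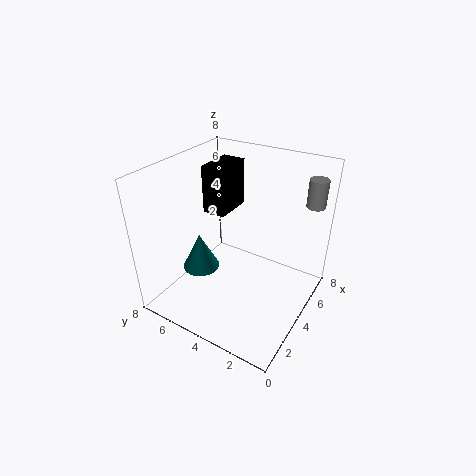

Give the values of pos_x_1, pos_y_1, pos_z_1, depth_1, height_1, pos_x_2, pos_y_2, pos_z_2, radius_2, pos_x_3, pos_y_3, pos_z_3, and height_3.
pos_x_1 = 5.5; pos_y_1 = 6; pos_z_1 = 4; depth_1 = 1.5; height_1 = 3; pos_x_2 = 2.5; pos_y_2 = 5.5; pos_z_2 = 2.5; radius_2 = 1; pos_x_3 = 6; pos_y_3 = 0.5; pos_z_3 = 6; height_3 = 1.5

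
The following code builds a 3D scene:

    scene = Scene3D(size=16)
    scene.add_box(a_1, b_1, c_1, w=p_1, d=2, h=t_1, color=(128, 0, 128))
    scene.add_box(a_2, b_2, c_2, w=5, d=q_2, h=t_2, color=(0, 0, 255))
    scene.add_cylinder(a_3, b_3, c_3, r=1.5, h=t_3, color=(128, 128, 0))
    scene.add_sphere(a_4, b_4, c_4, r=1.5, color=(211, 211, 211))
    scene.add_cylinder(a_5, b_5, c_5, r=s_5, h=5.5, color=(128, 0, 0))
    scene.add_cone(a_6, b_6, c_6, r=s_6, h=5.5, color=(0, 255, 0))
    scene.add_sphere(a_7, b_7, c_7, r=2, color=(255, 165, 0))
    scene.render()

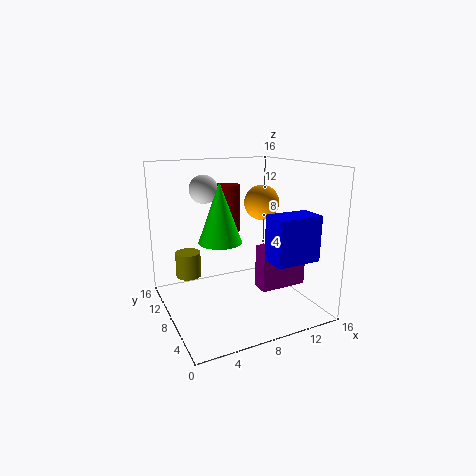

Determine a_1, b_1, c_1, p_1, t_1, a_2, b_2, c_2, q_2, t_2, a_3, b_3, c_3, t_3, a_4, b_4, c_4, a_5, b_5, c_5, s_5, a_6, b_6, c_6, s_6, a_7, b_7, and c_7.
a_1 = 10
b_1 = 5.5
c_1 = 2
p_1 = 5.5
t_1 = 5
a_2 = 10
b_2 = 2.5
c_2 = 6
q_2 = 3
t_2 = 5
a_3 = 3.5
b_3 = 12.5
c_3 = 2.5
t_3 = 3
a_4 = 4.5
b_4 = 9
c_4 = 13.5
a_5 = 8
b_5 = 11
c_5 = 8
s_5 = 1.5
a_6 = 4
b_6 = 3.5
c_6 = 9.5
s_6 = 2
a_7 = 11.5
b_7 = 9
c_7 = 11.5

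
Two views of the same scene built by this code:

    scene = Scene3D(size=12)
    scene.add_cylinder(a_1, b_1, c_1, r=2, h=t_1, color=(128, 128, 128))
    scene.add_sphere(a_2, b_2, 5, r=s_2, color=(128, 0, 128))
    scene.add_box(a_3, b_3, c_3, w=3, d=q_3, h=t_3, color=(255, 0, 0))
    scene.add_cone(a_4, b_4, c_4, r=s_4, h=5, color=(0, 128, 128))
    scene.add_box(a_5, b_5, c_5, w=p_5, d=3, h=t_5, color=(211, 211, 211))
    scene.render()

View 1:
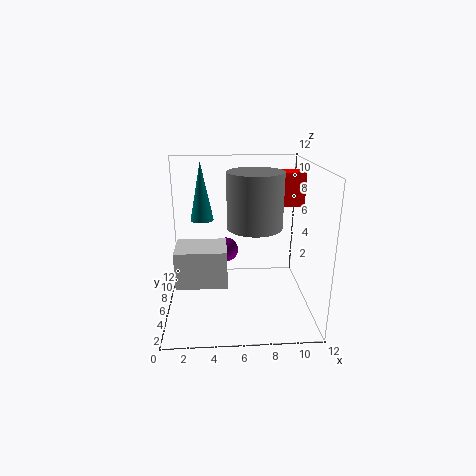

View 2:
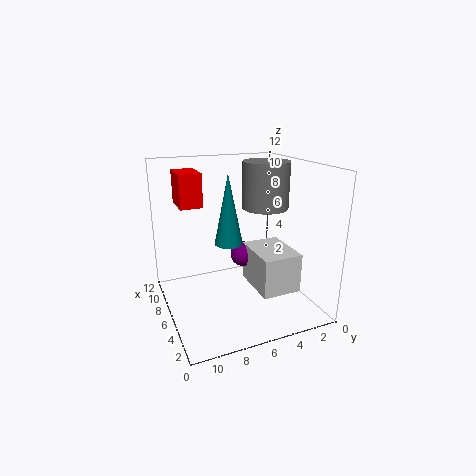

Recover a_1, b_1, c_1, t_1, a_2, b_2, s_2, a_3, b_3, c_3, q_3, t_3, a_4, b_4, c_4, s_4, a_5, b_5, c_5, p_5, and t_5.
a_1 = 7; b_1 = 3; c_1 = 8; t_1 = 4; a_2 = 5; b_2 = 6; s_2 = 1; a_3 = 9; b_3 = 8; c_3 = 8; q_3 = 2; t_3 = 3; a_4 = 3; b_4 = 8; c_4 = 7; s_4 = 1; a_5 = 1; b_5 = 3; c_5 = 3; p_5 = 4; t_5 = 3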